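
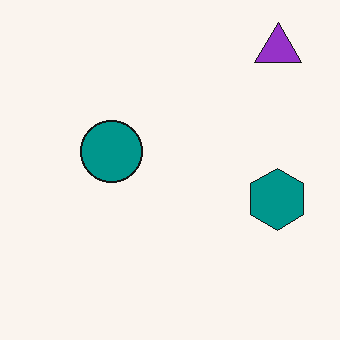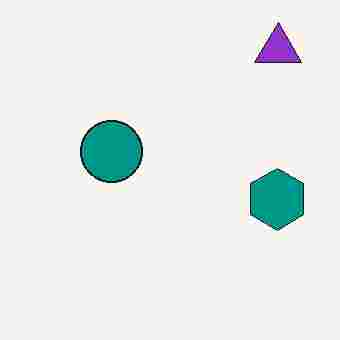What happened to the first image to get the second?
It was heavily JPEG-compressed with obvious blocking artifacts.

Blocky 8×8 compression artifacts appear around shape edges and the flat background shows ringing — characteristic JPEG degradation.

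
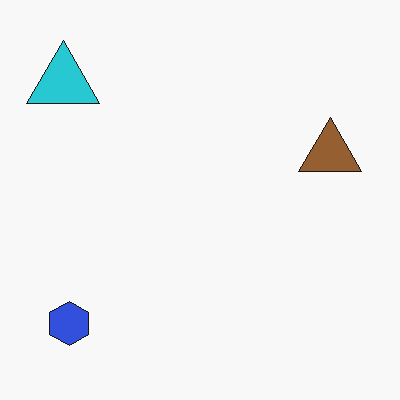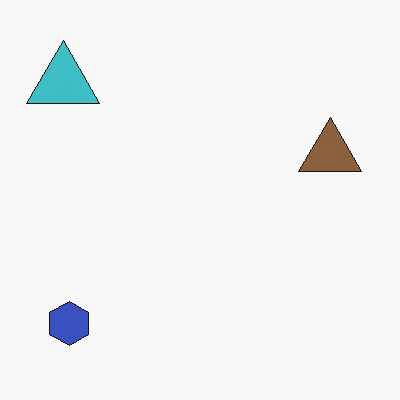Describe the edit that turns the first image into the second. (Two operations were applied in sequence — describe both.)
This is the original image given moderate JPEG compression, then slightly desaturated.

Blocky 8×8 compression artifacts appear around shape edges and the flat background shows ringing — characteristic JPEG degradation. All colors are more muted and greyish — a global saturation change.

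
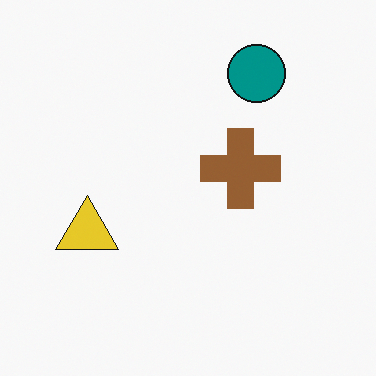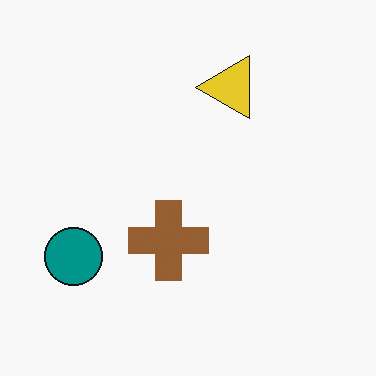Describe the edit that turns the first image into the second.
This is the original image transposed (reflected across the top-left ↔ bottom-right diagonal).

Shapes have swapped their row and column positions — what was in the top-right is now in the bottom-left — a diagonal reflection.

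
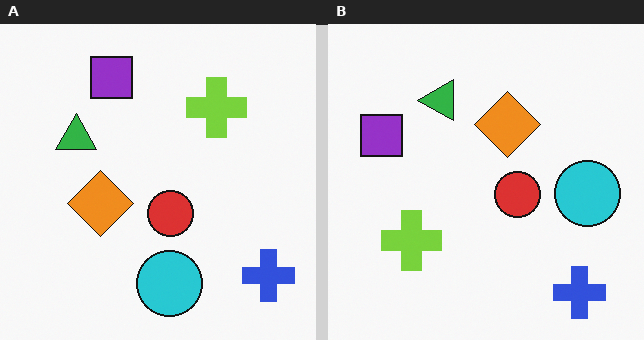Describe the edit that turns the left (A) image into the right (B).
The right (B) image is the left (A) transposed (reflected across the top-left ↔ bottom-right diagonal).

Shapes have swapped their row and column positions — what was in the top-right is now in the bottom-left — a diagonal reflection.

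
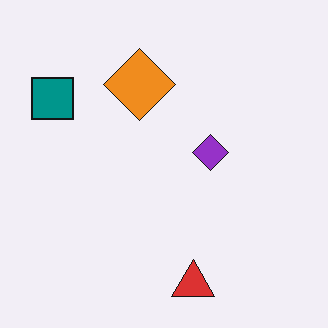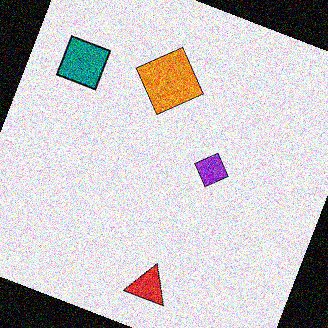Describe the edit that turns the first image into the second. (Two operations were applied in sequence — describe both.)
This is the original image rotated clockwise by a moderate amount, then degraded with strong gaussian noise.

Every shape is tilted by the same angle and the image corners show triangular fill wedges — a whole-image rotation by a non-right angle. Random speckle covers the whole image, including the flat background.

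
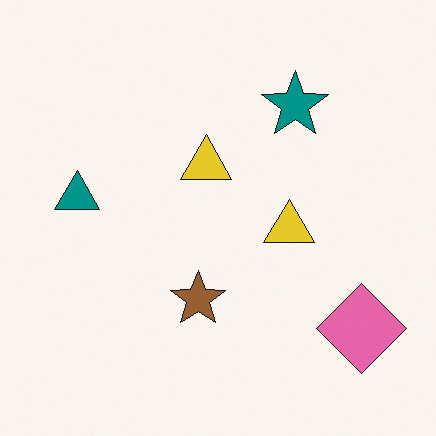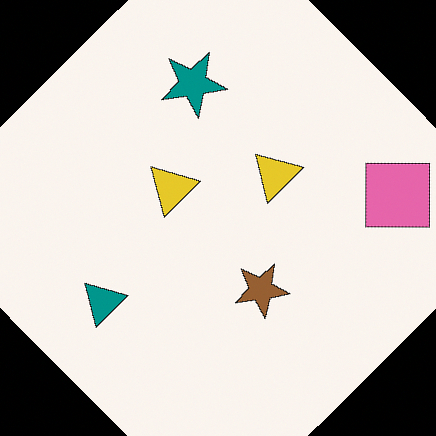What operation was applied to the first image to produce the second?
The image was rotated counter-clockwise by a large amount — several tens of degrees.

Every shape is tilted by the same angle and the image corners show triangular fill wedges — a whole-image rotation by a non-right angle.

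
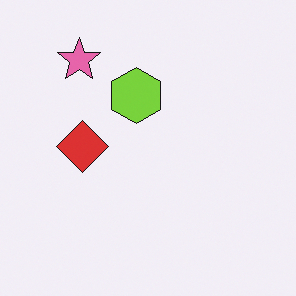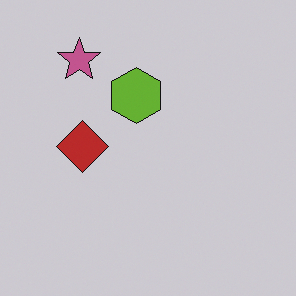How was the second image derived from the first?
The image was slightly darkened.

Every pixel — background and shapes alike — is uniformly darkened.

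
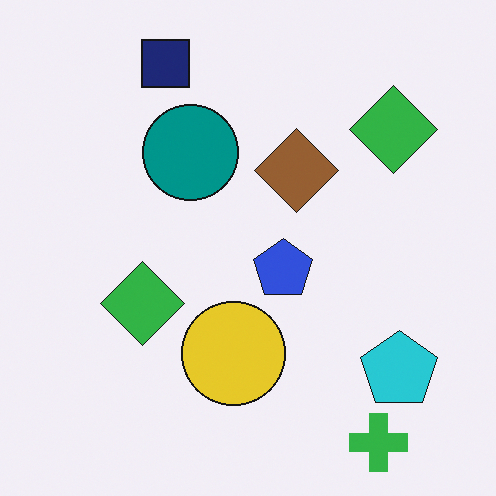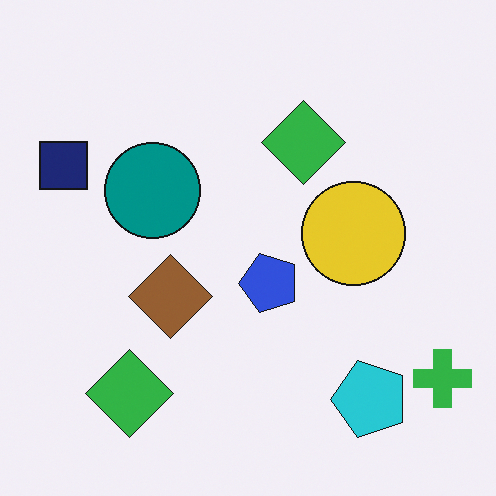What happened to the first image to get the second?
The second image is the first transposed (reflected across the top-left ↔ bottom-right diagonal).

Shapes have swapped their row and column positions — what was in the top-right is now in the bottom-left — a diagonal reflection.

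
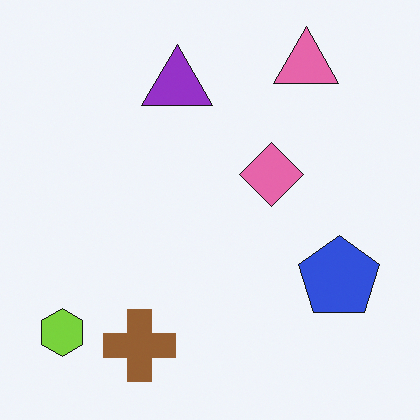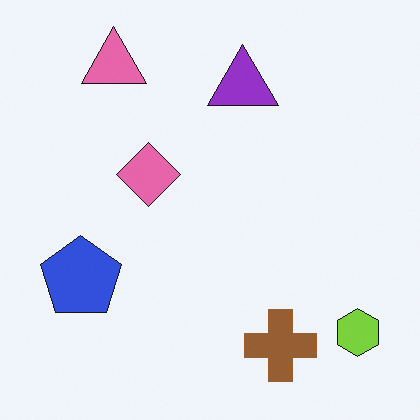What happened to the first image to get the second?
The second image is the first flipped horizontally (left ↔ right).

The lime hexagon is in the bottom-left of the first image and the bottom-right of the second — shapes on opposite sides of the vertical midline have swapped in a mirror flip.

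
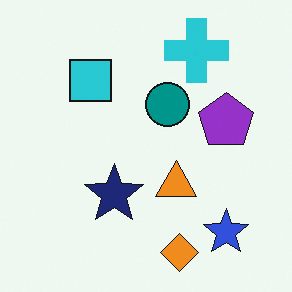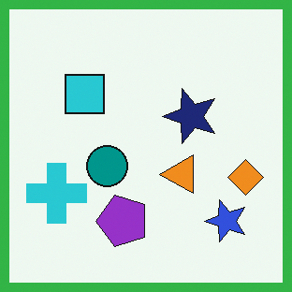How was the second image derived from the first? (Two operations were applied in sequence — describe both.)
The second image is the first transposed (reflected across the top-left ↔ bottom-right diagonal), then framed with a green border.

Shapes have swapped their row and column positions — what was in the top-right is now in the bottom-left — a diagonal reflection. A solid green frame runs around the edge of the second image, with the content slightly shrunk inside it.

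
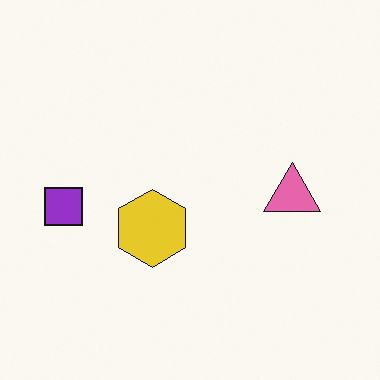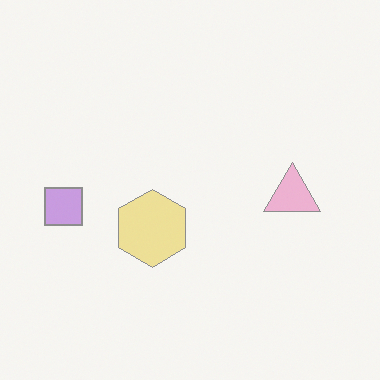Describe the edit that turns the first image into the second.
The second image is the first given much lower contrast.

Tones are pushed toward mid-grey across the whole image — a global contrast change.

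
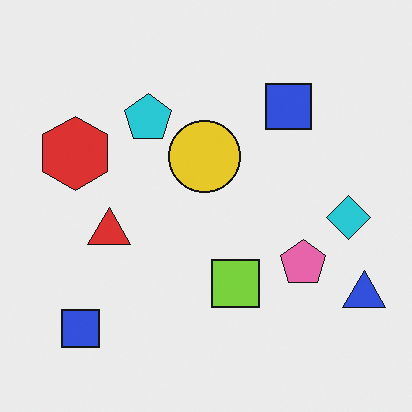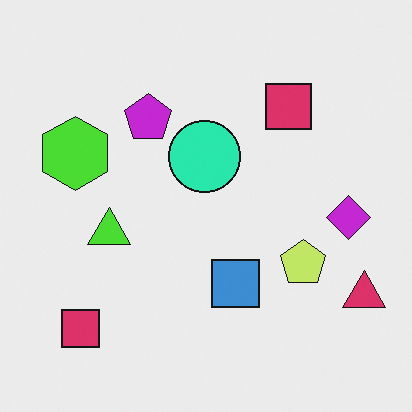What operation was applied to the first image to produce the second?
The image was hue-shifted through roughly a third of the color wheel.

Every shape's color has rotated by the same amount around the hue wheel — a uniform hue shift.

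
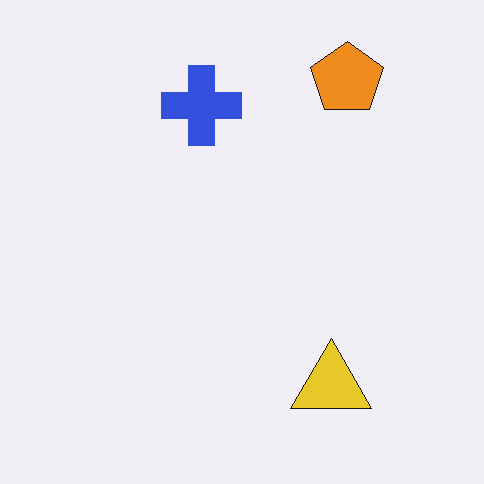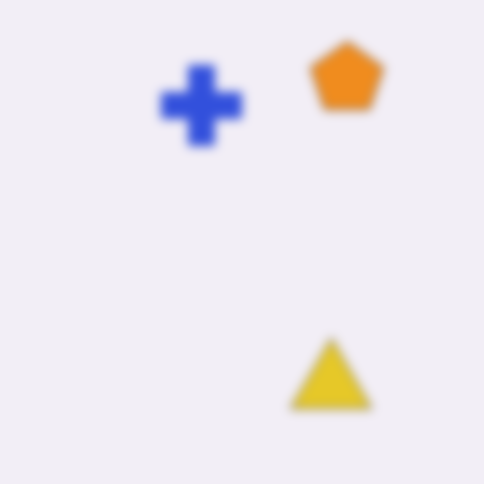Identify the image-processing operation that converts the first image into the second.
The image was heavily blurred.

Shape edges and outlines are uniformly softened across the whole image.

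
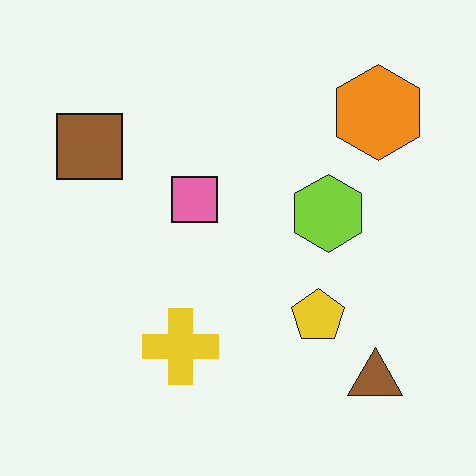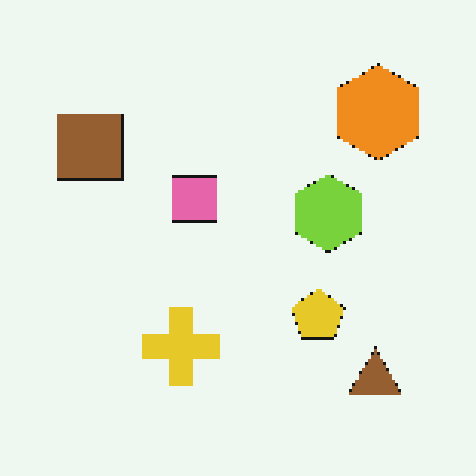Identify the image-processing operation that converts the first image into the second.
The image was lightly pixelated (a mild mosaic effect).

Shapes are reduced to large square blocks; fine edges and outlines are lost — a downscale-then-upscale (mosaic) effect.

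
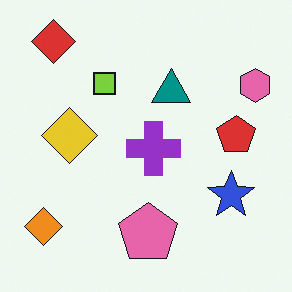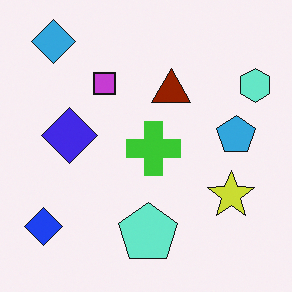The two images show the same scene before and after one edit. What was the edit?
It was hue-shifted by a large amount.

Every shape's color has rotated by the same amount around the hue wheel — a uniform hue shift.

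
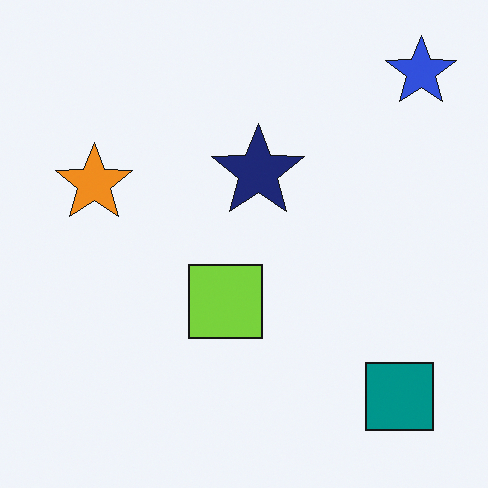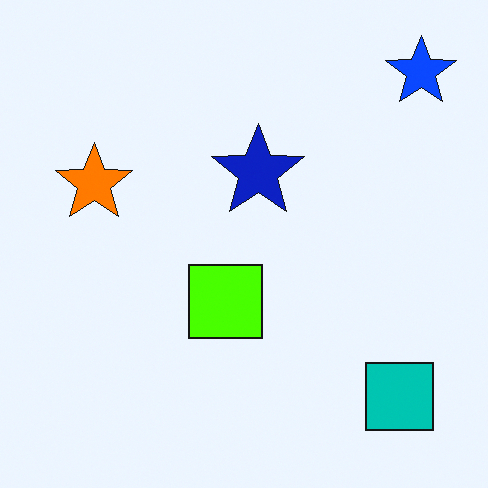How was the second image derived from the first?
Heavily oversaturated.

All colors are more vivid — a global saturation change.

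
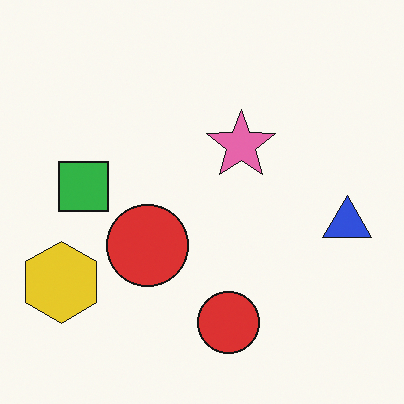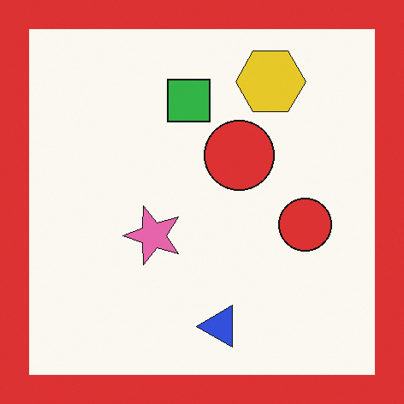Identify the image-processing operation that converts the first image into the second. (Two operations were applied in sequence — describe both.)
It was transposed (reflected across the top-left ↔ bottom-right diagonal), then framed with a red border.

Shapes have swapped their row and column positions — what was in the top-right is now in the bottom-left — a diagonal reflection. A solid red frame runs around the edge of the second image, with the content slightly shrunk inside it.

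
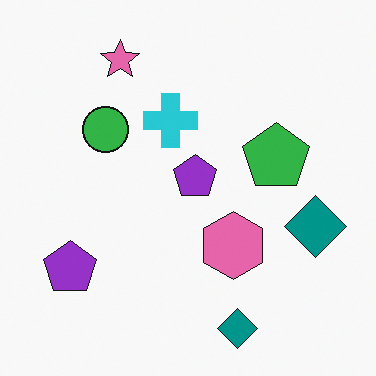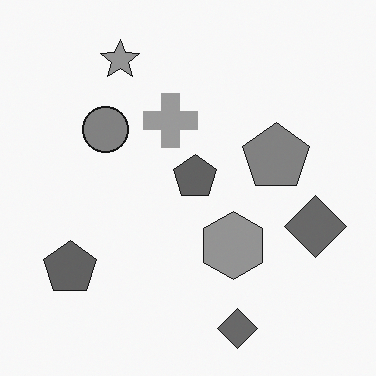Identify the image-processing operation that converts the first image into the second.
It was converted to grayscale.

All color is removed — every shape is now a shade of grey.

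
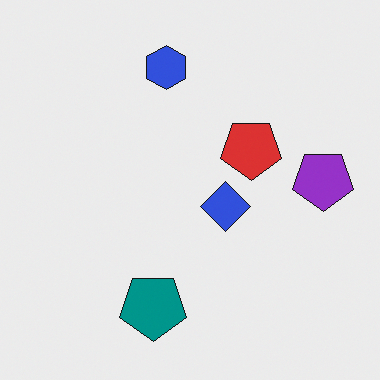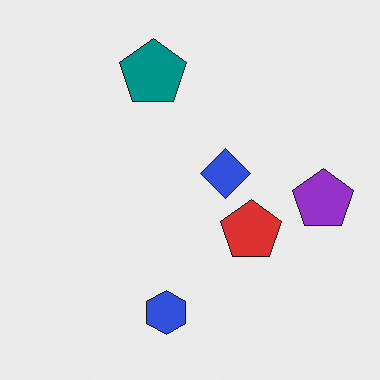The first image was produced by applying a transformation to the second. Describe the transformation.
Flipped vertically (top ↔ bottom).

The blue hexagon is in the bottom of the second image and the top of the first — shapes on opposite sides of the horizontal midline have swapped in a mirror flip.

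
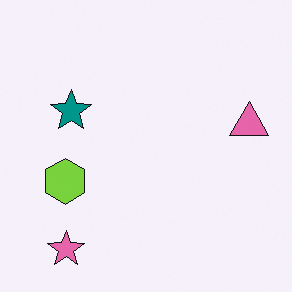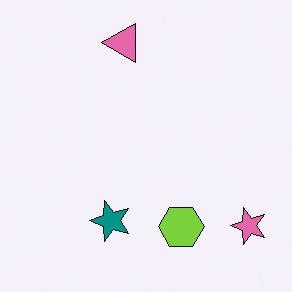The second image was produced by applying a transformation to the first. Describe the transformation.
The image was rotated 90° counter-clockwise.

The pink star sits in the bottom-left of the first image and the bottom-right of the second — consistent with a whole-image 90° counter-clockwise rotation.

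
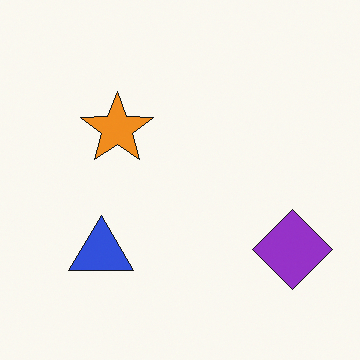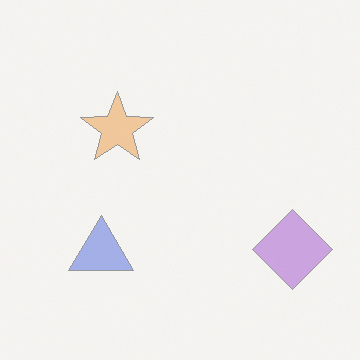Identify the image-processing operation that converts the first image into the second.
This is the original image given much lower contrast.

Tones are pushed toward mid-grey across the whole image — a global contrast change.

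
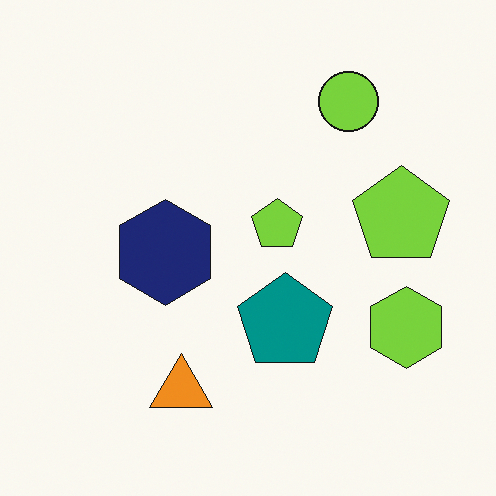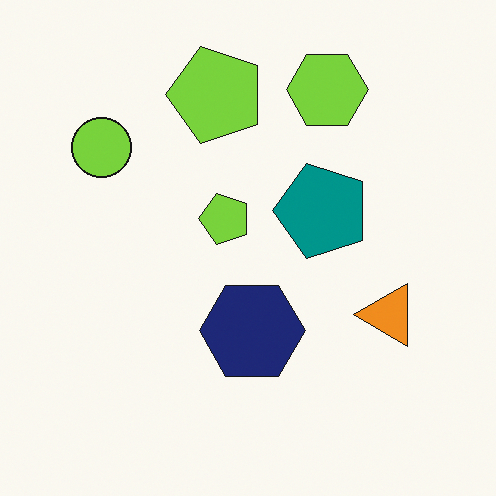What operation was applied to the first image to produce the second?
This is the original image rotated 90° counter-clockwise.

The lime circle sits in the top-right of the first image and the top-left of the second — consistent with a whole-image 90° counter-clockwise rotation.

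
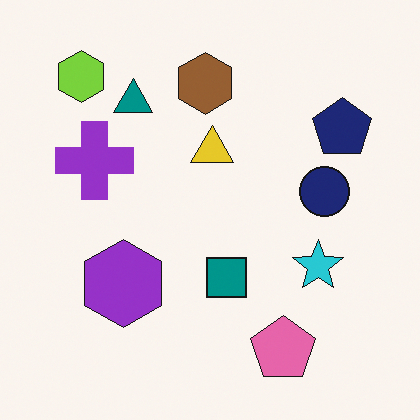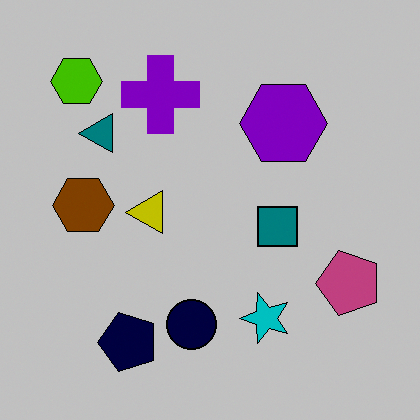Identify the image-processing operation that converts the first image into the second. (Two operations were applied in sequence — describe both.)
It was transposed (reflected across the top-left ↔ bottom-right diagonal), then aggressively posterized.

Shapes have swapped their row and column positions — what was in the top-right is now in the bottom-left — a diagonal reflection. Each flat color has snapped to a coarser quantized level — most visibly, the near-white background has dropped to a flat grey.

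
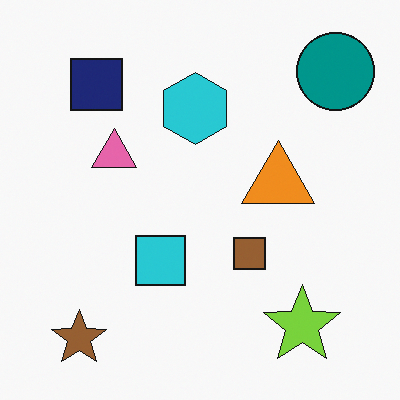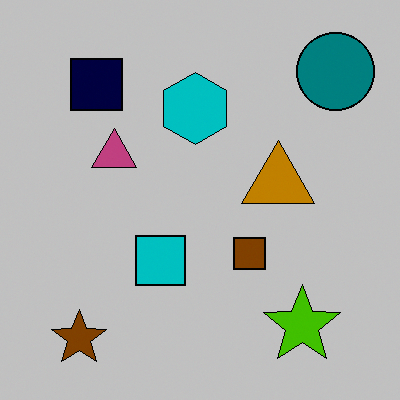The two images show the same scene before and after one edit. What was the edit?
Aggressively posterized.

Each flat color has snapped to a coarser quantized level — most visibly, the near-white background has dropped to a flat grey.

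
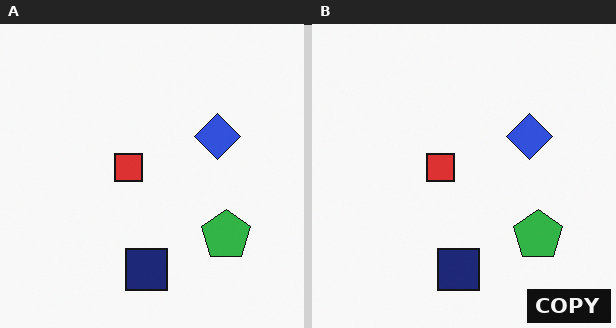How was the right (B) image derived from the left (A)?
Watermarked with the text "COPY" in the lower-right corner.

A dark label reading "COPY" appears in the lower-right corner.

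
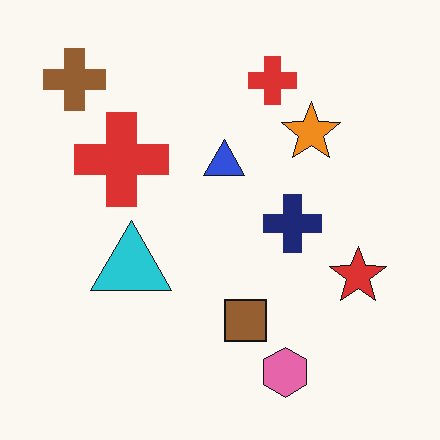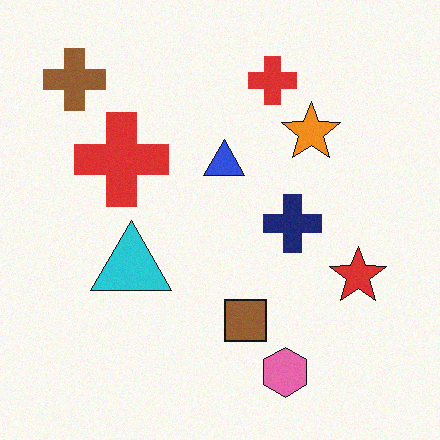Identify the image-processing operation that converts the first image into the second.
The second image is the first degraded with subtle gaussian noise.

Random speckle covers the whole image, including the flat background.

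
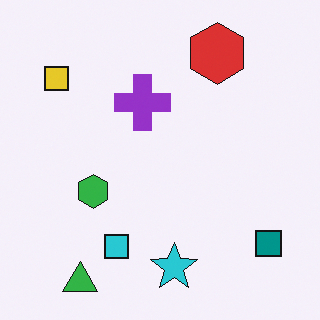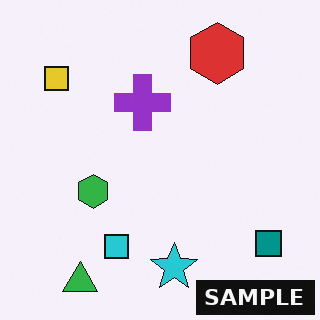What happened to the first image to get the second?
The transformation is: watermarked with the text "SAMPLE" in the lower-right corner.

A dark label reading "SAMPLE" appears in the lower-right corner.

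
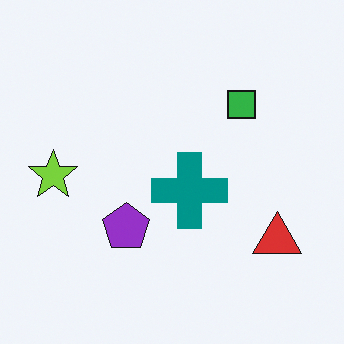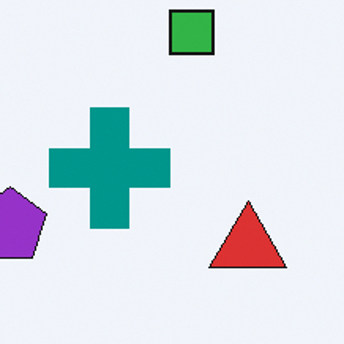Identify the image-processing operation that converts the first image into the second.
The second image is the first cropped slightly and scaled back up.

The visible shapes are larger and the field of view is narrower; shapes near the original edges may be partly or wholly outside the frame — a crop-and-rescale.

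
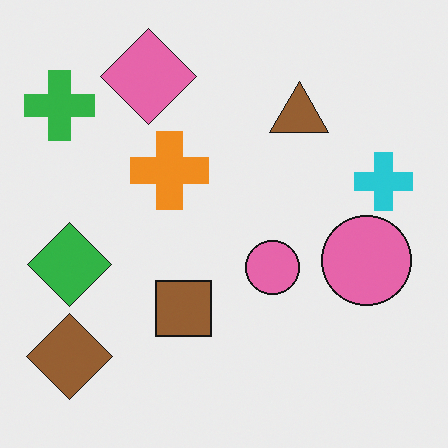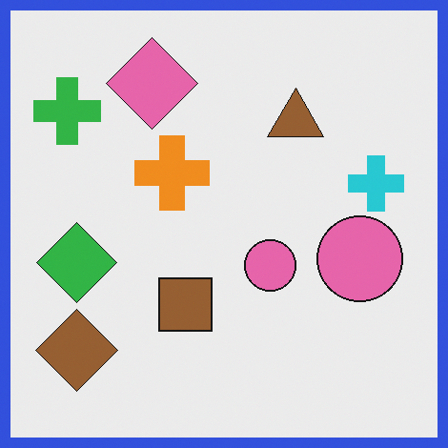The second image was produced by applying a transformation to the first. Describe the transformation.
The image was framed with a blue border.

A solid blue frame runs around the edge of the second image, with the content slightly shrunk inside it.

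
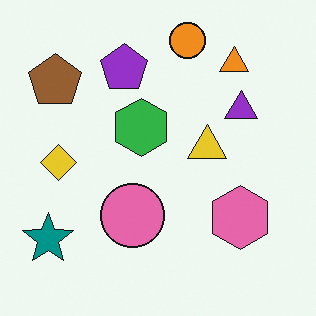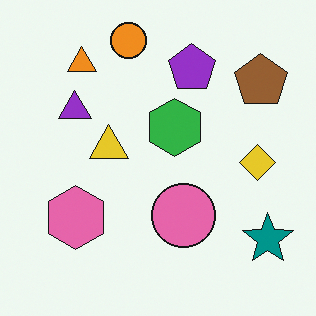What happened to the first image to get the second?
This is the original image flipped horizontally (left ↔ right).

The teal star is in the bottom-left of the first image and the bottom-right of the second — shapes on opposite sides of the vertical midline have swapped in a mirror flip.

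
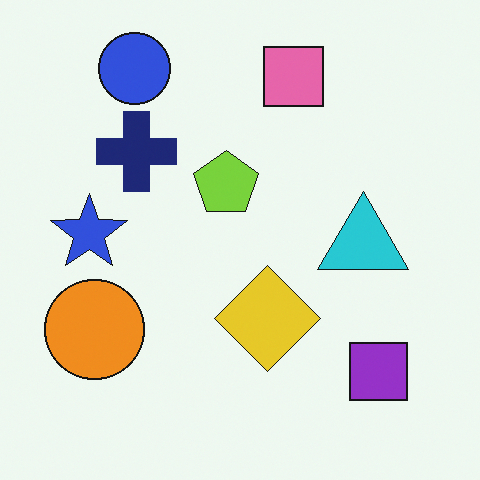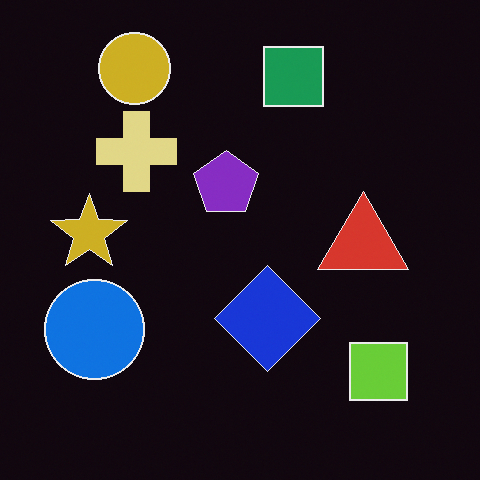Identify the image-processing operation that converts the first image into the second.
The transformation is: color-inverted (negative).

The light background has become dark and every shape's color is its complement — a photographic negative.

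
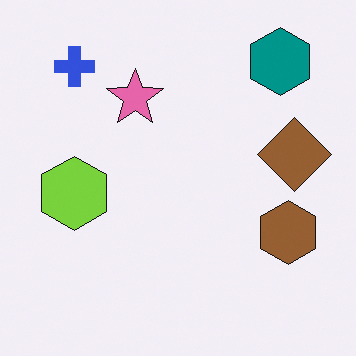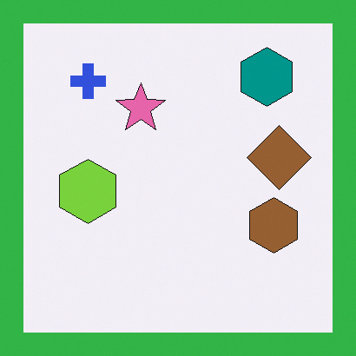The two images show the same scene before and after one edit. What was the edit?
The transformation is: framed with a green border.

A solid green frame runs around the edge of the second image, with the content slightly shrunk inside it.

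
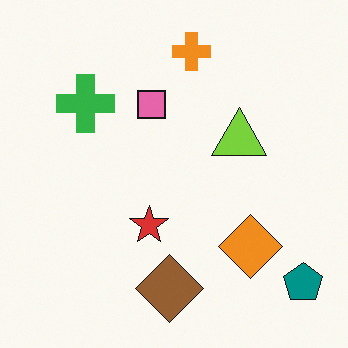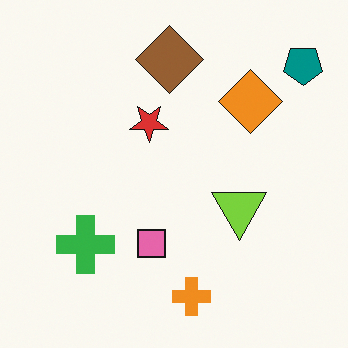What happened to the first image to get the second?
The transformation is: flipped vertically (top ↔ bottom).

The orange cross is in the top of the first image and the bottom of the second — shapes on opposite sides of the horizontal midline have swapped in a mirror flip.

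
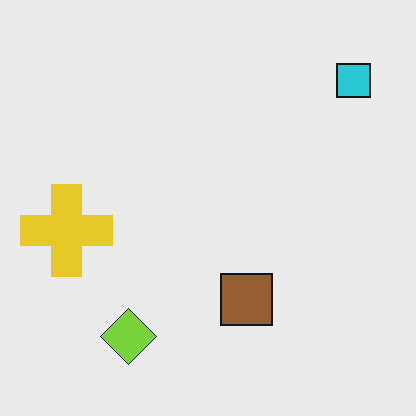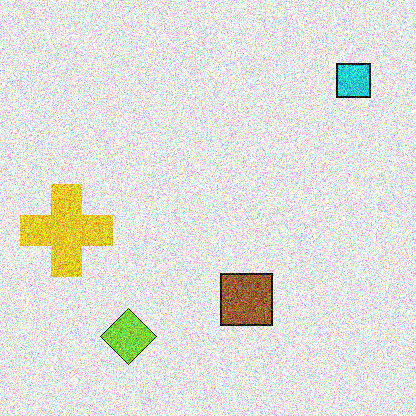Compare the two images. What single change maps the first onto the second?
The second image is the first degraded with heavy additive noise.

Random speckle covers the whole image, including the flat background.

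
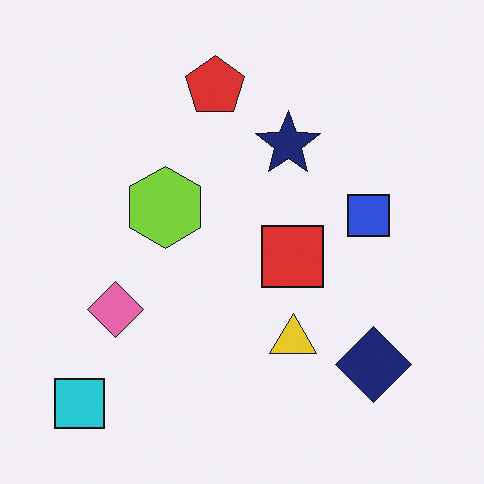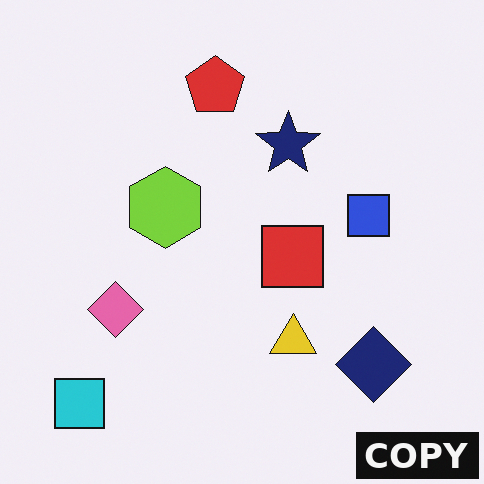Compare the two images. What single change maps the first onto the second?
Watermarked with the text "COPY" in the lower-right corner.

A dark label reading "COPY" appears in the lower-right corner.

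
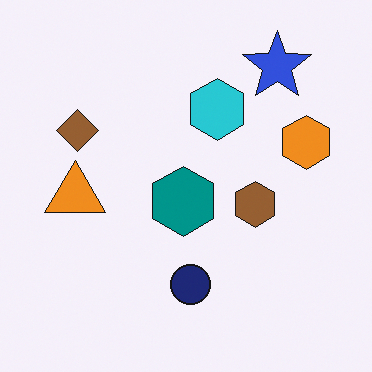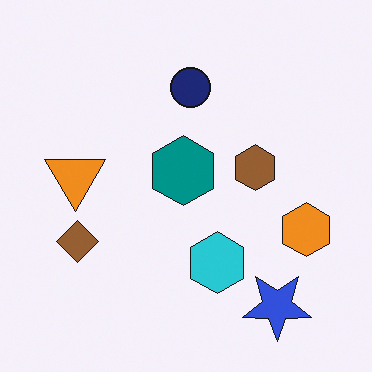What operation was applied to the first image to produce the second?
This is the original image flipped vertically (top ↔ bottom).

The blue star is in the top-right of the first image and the bottom-right of the second — shapes on opposite sides of the horizontal midline have swapped in a mirror flip.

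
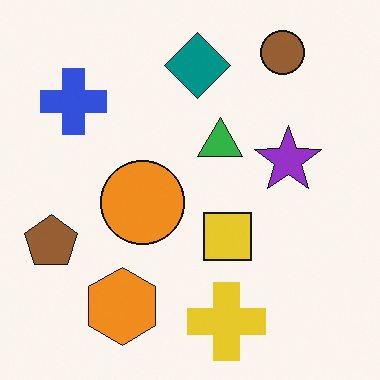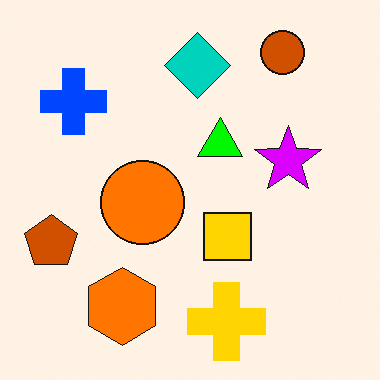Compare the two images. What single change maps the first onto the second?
The transformation is: heavily oversaturated.

All colors are more vivid — a global saturation change.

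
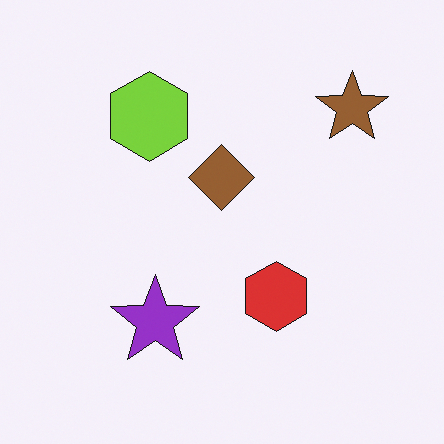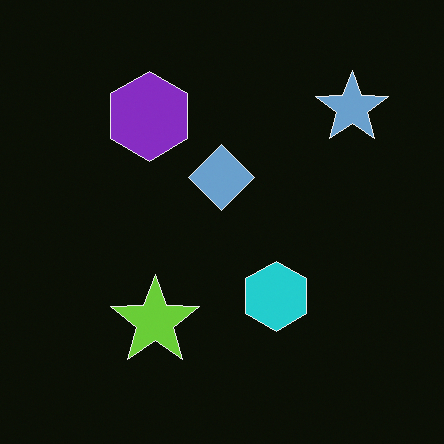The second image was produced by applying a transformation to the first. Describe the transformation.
The second image is the first color-inverted (negative).

The light background has become dark and every shape's color is its complement — a photographic negative.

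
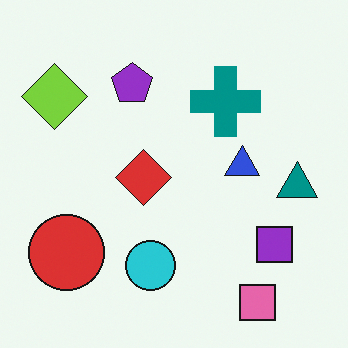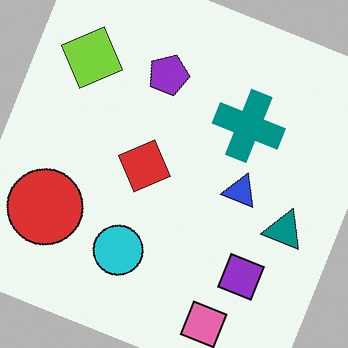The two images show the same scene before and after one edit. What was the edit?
The transformation is: rotated clockwise by a moderate amount.

Every shape is tilted by the same angle and the image corners show triangular fill wedges — a whole-image rotation by a non-right angle.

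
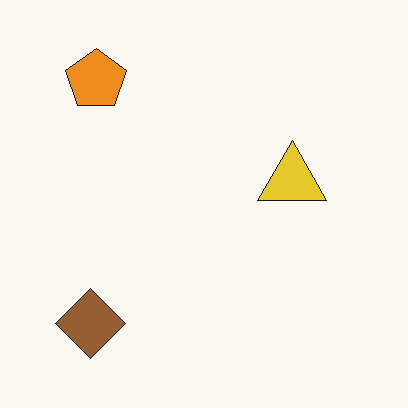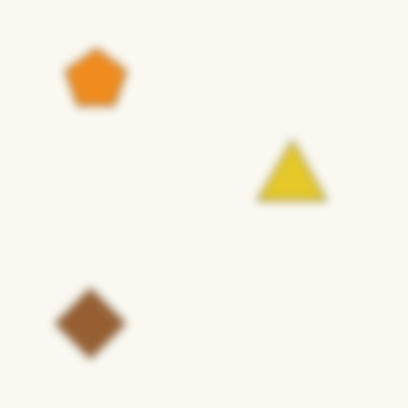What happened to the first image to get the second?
Moderately blurred.

Shape edges and outlines are uniformly softened across the whole image.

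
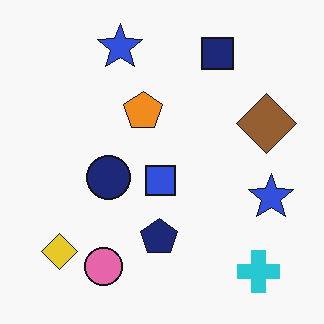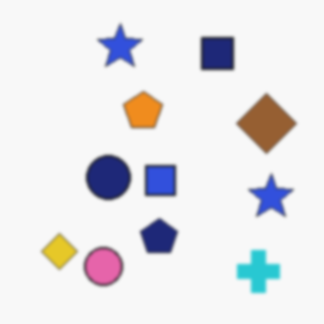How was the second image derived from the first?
The transformation is: slightly softened.

Shape edges and outlines are uniformly softened across the whole image.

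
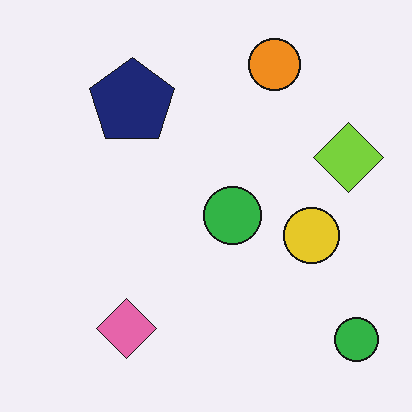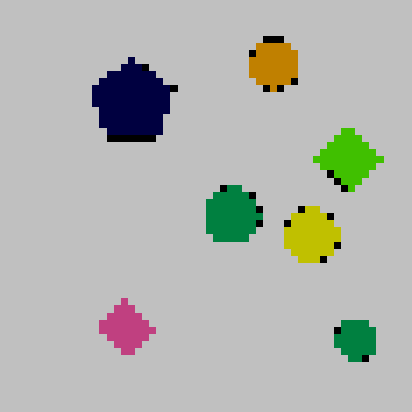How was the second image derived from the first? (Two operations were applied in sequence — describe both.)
The second image is the first moderately pixelated, then heavily posterized to just a handful of flat colors.

Shapes are reduced to large square blocks; fine edges and outlines are lost — a downscale-then-upscale (mosaic) effect. Each flat color has snapped to a coarser quantized level — most visibly, the near-white background has dropped to a flat grey.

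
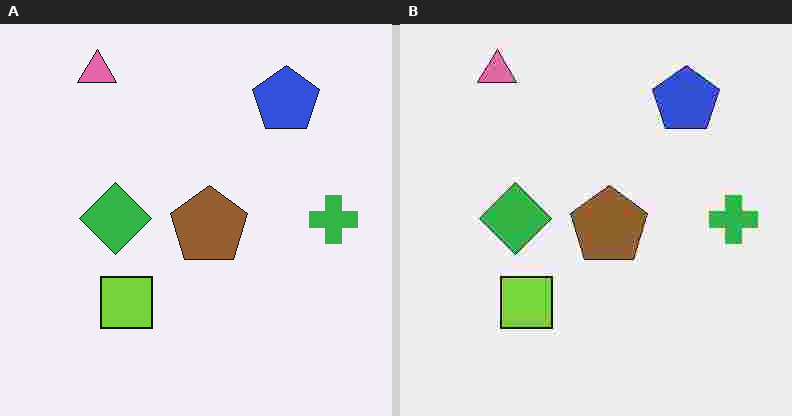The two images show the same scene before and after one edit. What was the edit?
The right (B) image is the left (A) heavily JPEG-compressed with obvious blocking artifacts.

Blocky 8×8 compression artifacts appear around shape edges and the flat background shows ringing — characteristic JPEG degradation.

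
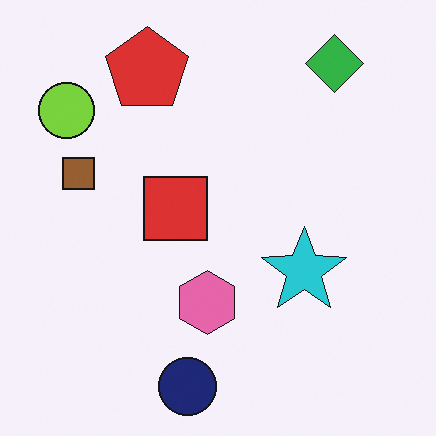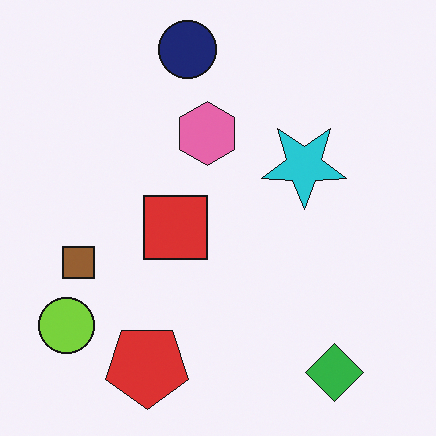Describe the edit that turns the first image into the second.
It was flipped vertically (top ↔ bottom).

The navy circle is in the bottom of the first image and the top of the second — shapes on opposite sides of the horizontal midline have swapped in a mirror flip.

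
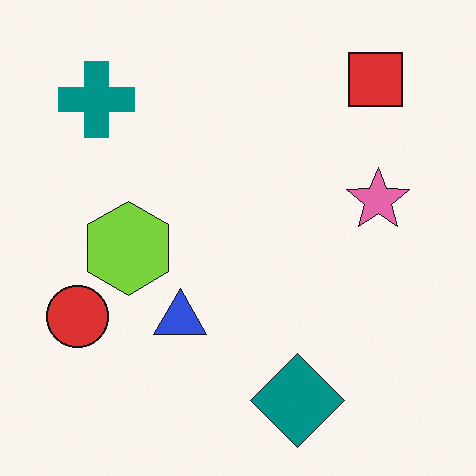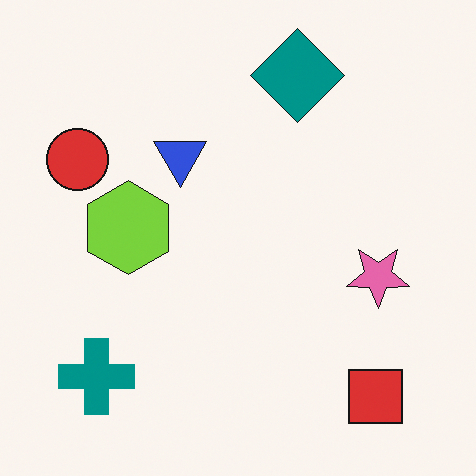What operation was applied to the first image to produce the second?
Flipped vertically (top ↔ bottom).

The teal diamond is in the bottom of the first image and the top of the second — shapes on opposite sides of the horizontal midline have swapped in a mirror flip.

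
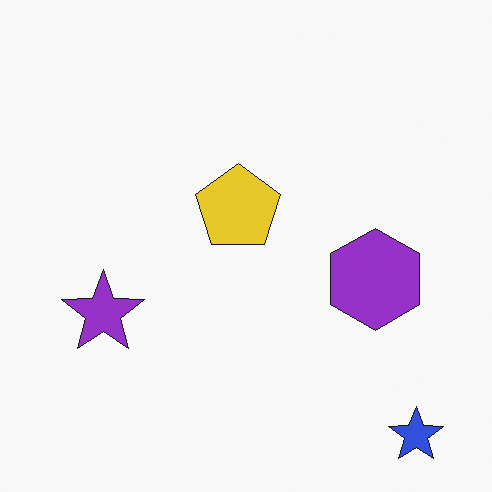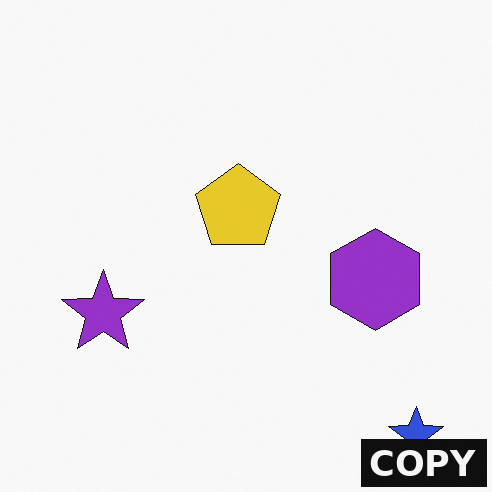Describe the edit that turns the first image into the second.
This is the original image watermarked with the text "COPY" in the lower-right corner.

A dark label reading "COPY" appears in the lower-right corner.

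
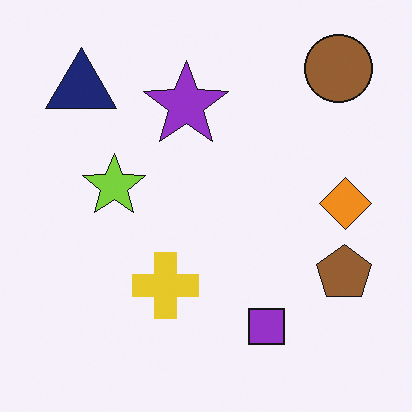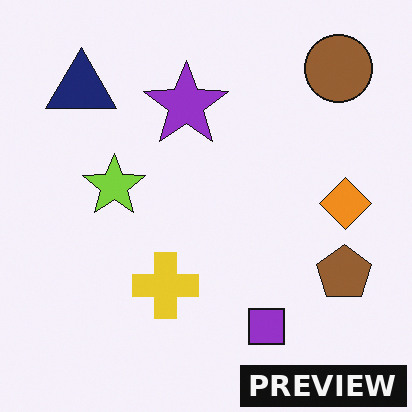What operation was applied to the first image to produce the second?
This is the original image watermarked with the text "PREVIEW" in the lower-right corner.

A dark label reading "PREVIEW" appears in the lower-right corner.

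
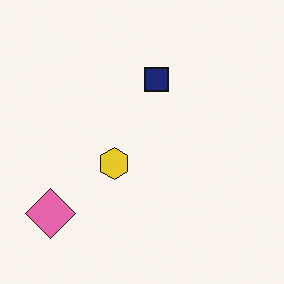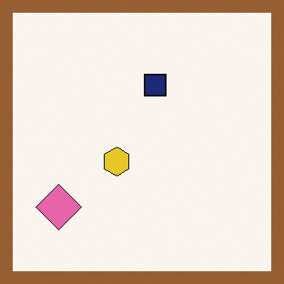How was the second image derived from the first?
Framed with a brown border.

A solid brown frame runs around the edge of the second image, with the content slightly shrunk inside it.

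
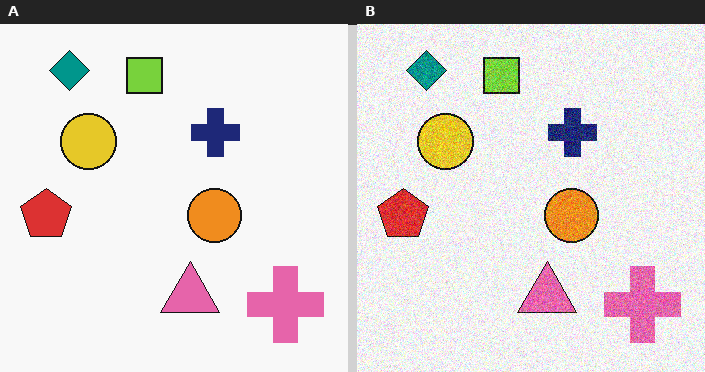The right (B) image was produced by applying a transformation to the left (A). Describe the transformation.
Degraded with visible gaussian noise.

Random speckle covers the whole image, including the flat background.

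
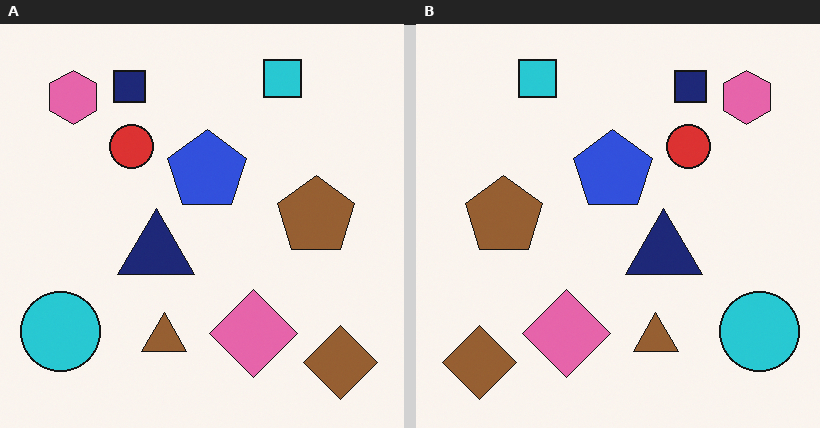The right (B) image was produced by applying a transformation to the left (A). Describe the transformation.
The image was flipped horizontally (left ↔ right).

The cyan circle is in the bottom-left of the left (A) image and the bottom-right of the right (B) — shapes on opposite sides of the vertical midline have swapped in a mirror flip.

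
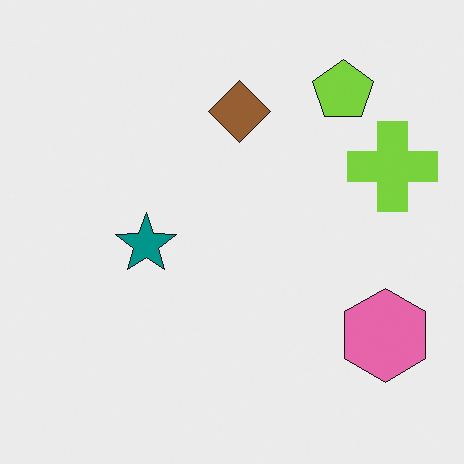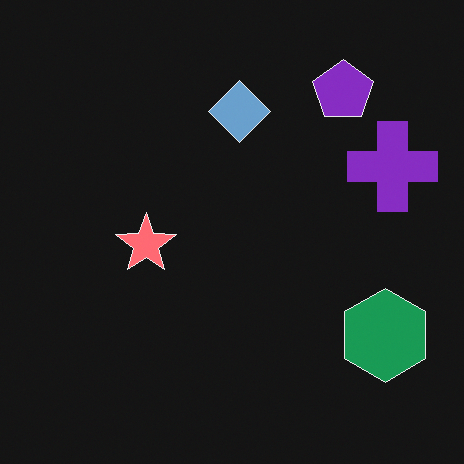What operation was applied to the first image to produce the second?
This is the original image color-inverted (negative).

The light background has become dark and every shape's color is its complement — a photographic negative.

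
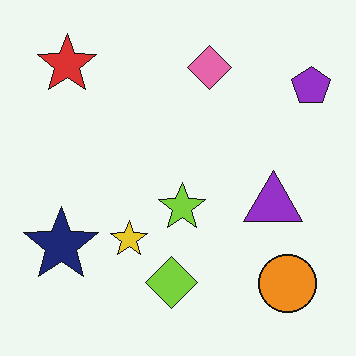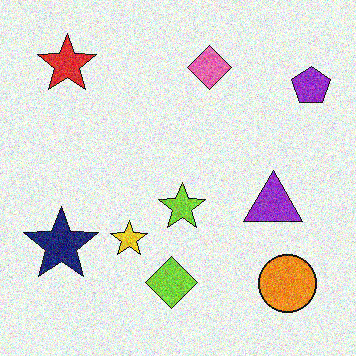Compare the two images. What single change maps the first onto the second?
Degraded with visible gaussian noise.

Random speckle covers the whole image, including the flat background.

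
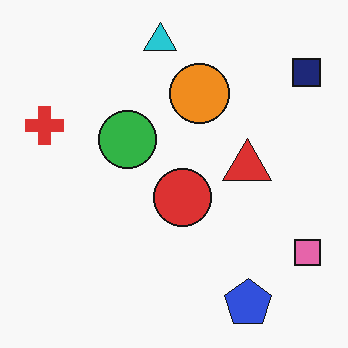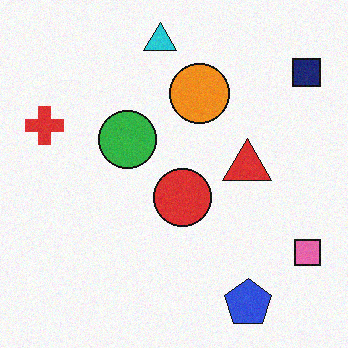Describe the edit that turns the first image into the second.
The image was degraded with a light layer of grain.

Random speckle covers the whole image, including the flat background.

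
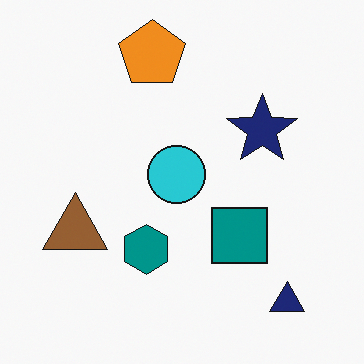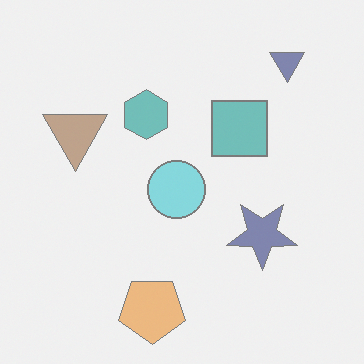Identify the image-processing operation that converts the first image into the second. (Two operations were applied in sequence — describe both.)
This is the original image washed out (contrast reduced), then flipped vertically (top ↔ bottom).

Tones are pushed toward mid-grey across the whole image — a global contrast change. The orange pentagon is in the top of the first image and the bottom of the second — shapes on opposite sides of the horizontal midline have swapped in a mirror flip.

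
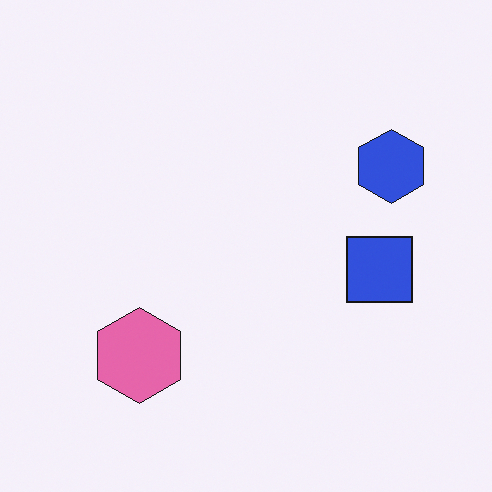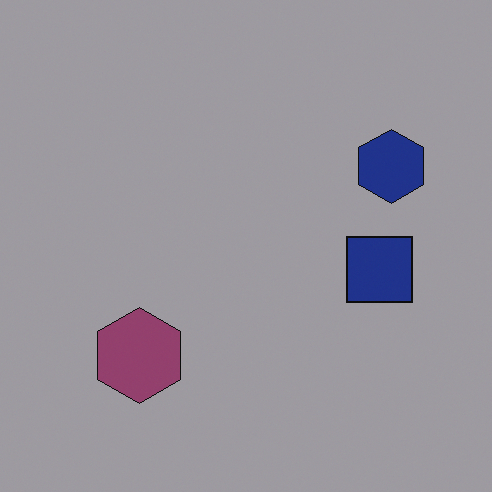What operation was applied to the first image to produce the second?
It was darkened a lot.

Every pixel — background and shapes alike — is uniformly darkened.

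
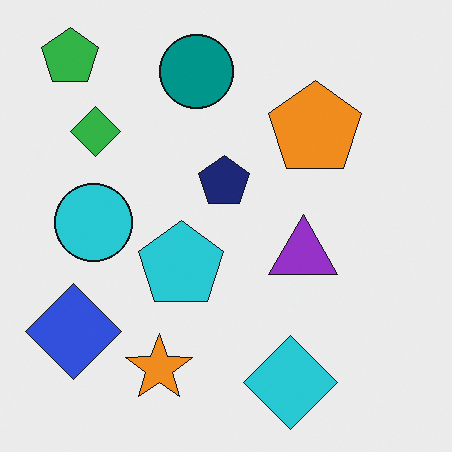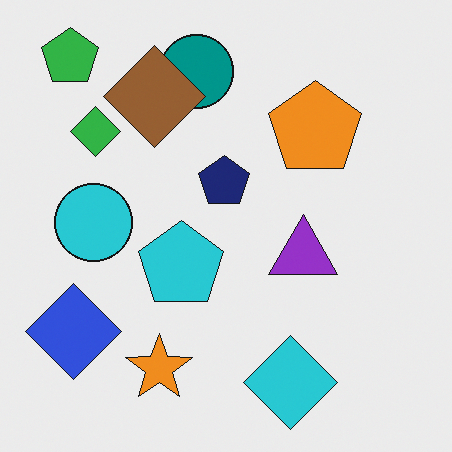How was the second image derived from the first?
The second image is the first overlaid with an additional brown diamond.

A brown diamond appears in the second image that is absent from the first.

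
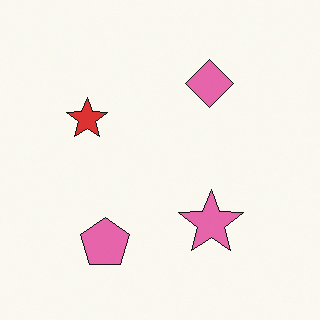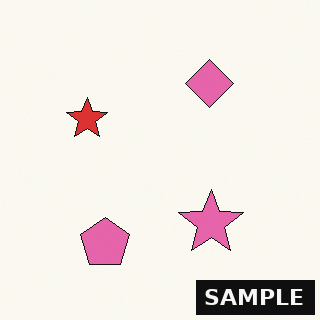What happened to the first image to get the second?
The transformation is: watermarked with the text "SAMPLE" in the lower-right corner.

A dark label reading "SAMPLE" appears in the lower-right corner.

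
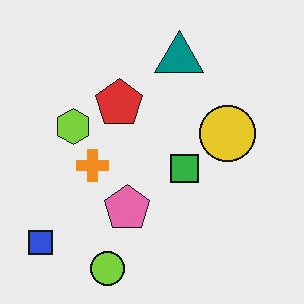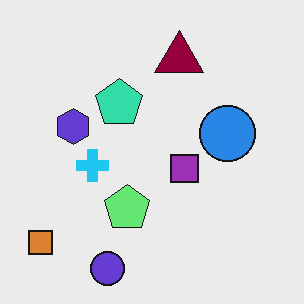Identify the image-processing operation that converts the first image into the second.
Hue-shifted through roughly half the color wheel.

Every shape's color has rotated by the same amount around the hue wheel — a uniform hue shift.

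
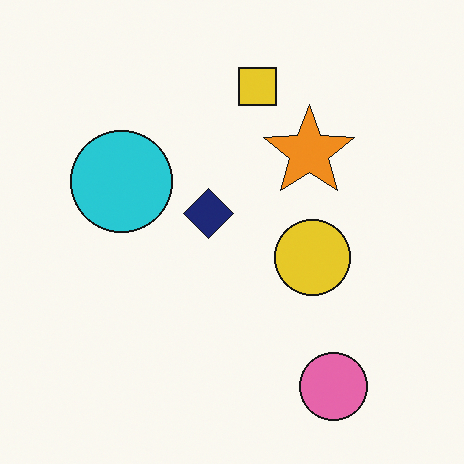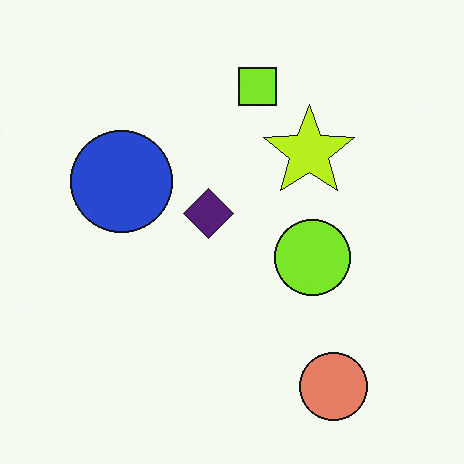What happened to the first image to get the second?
The image was hue-shifted by a small amount.

Every shape's color has rotated by the same amount around the hue wheel — a uniform hue shift.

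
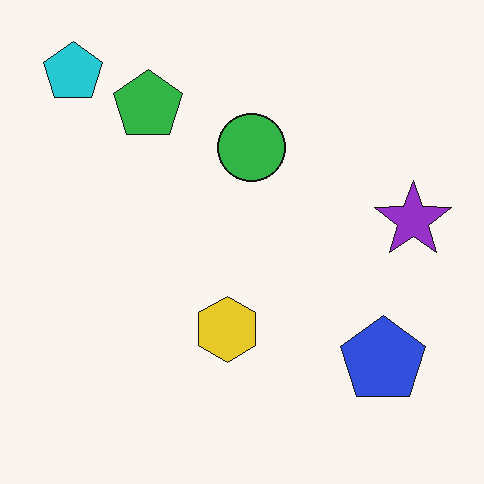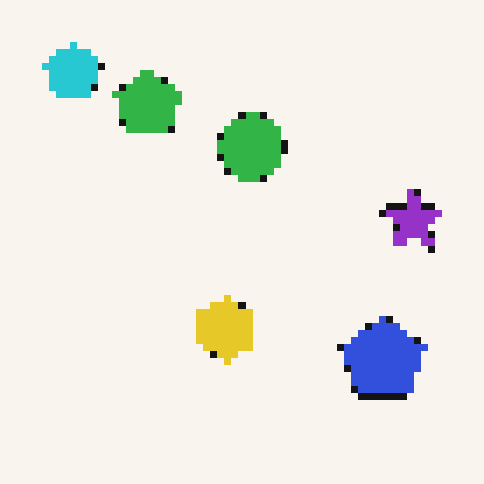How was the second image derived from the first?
It was moderately pixelated.

Shapes are reduced to large square blocks; fine edges and outlines are lost — a downscale-then-upscale (mosaic) effect.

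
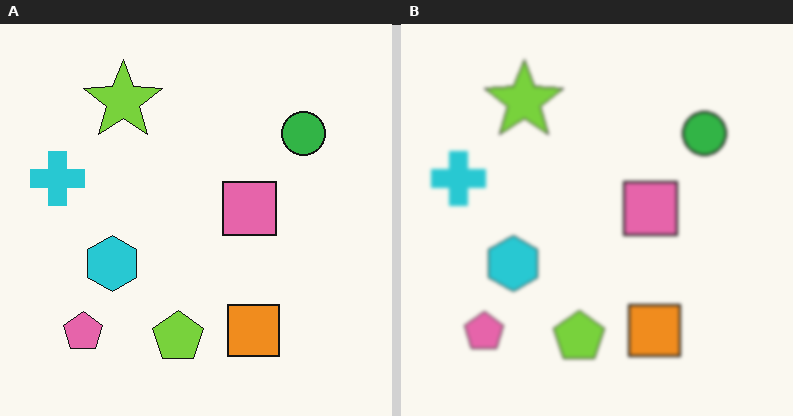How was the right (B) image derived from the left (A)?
The right (B) image is the left (A) given a subtle gaussian blur.

Shape edges and outlines are uniformly softened across the whole image.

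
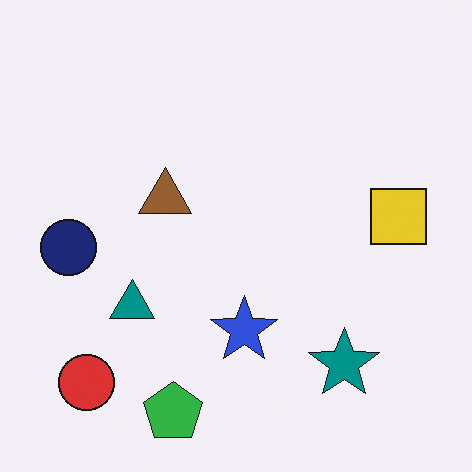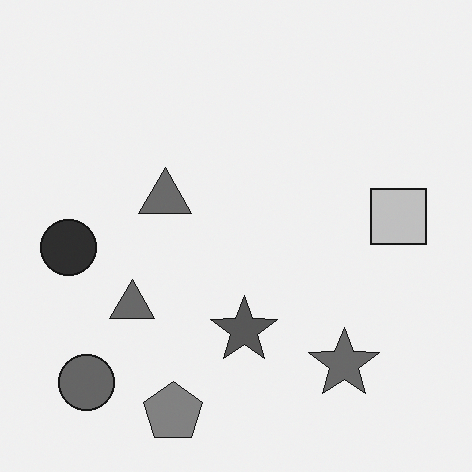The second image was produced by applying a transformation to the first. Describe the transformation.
This is the original image converted to grayscale.

All color is removed — every shape is now a shade of grey.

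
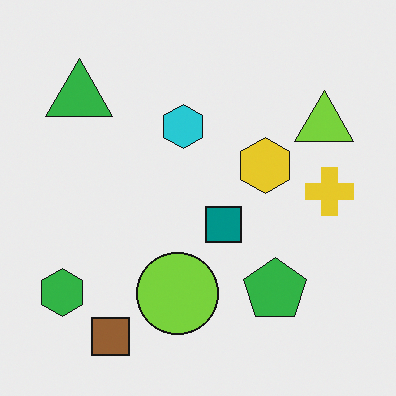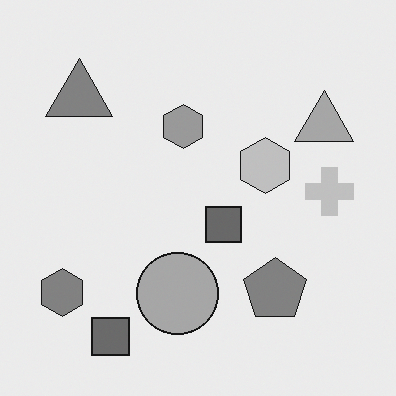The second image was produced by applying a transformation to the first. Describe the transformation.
It was converted to grayscale.

All color is removed — every shape is now a shade of grey.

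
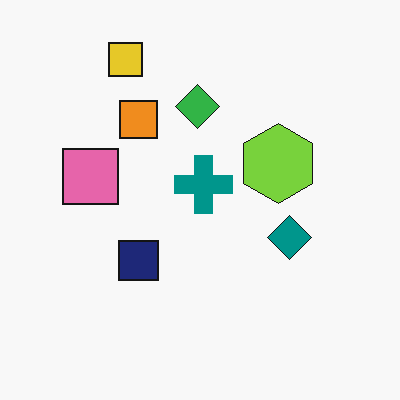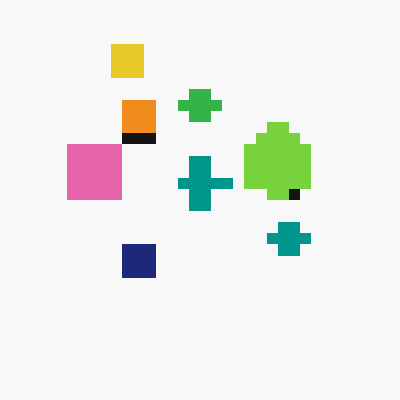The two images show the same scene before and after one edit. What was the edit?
It was coarsely pixelated.

Shapes are reduced to large square blocks; fine edges and outlines are lost — a downscale-then-upscale (mosaic) effect.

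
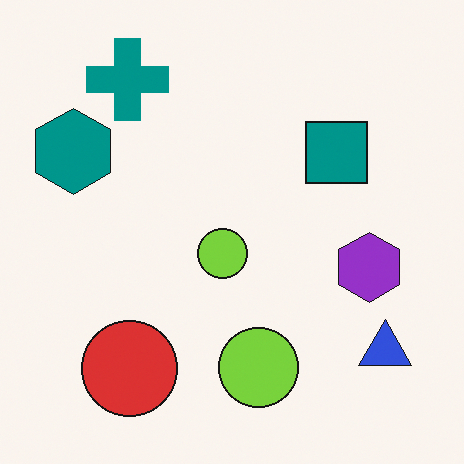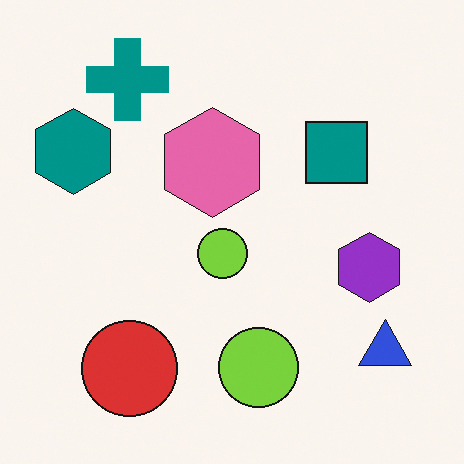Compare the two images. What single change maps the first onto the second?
It was overlaid with an additional pink hexagon.

A pink hexagon appears in the second image that is absent from the first.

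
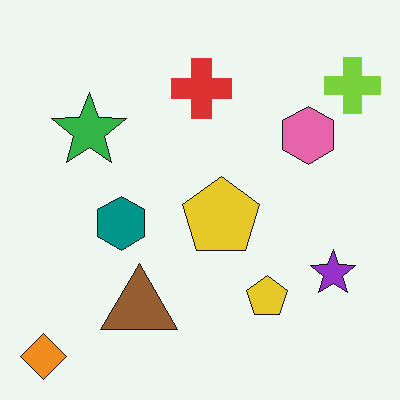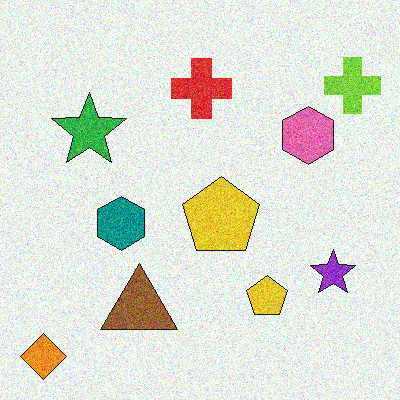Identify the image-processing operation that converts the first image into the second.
The image was degraded with visible gaussian noise.

Random speckle covers the whole image, including the flat background.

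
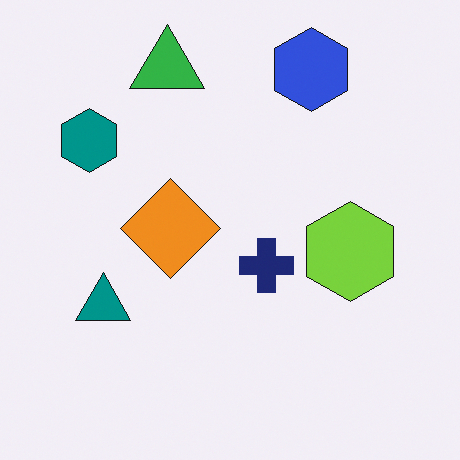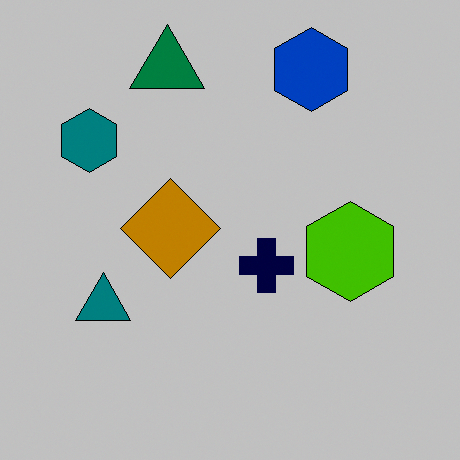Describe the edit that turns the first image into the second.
It was heavily posterized to just a handful of flat colors.

Each flat color has snapped to a coarser quantized level — most visibly, the near-white background has dropped to a flat grey.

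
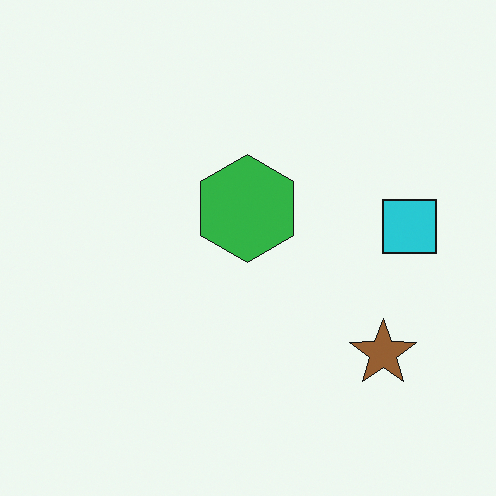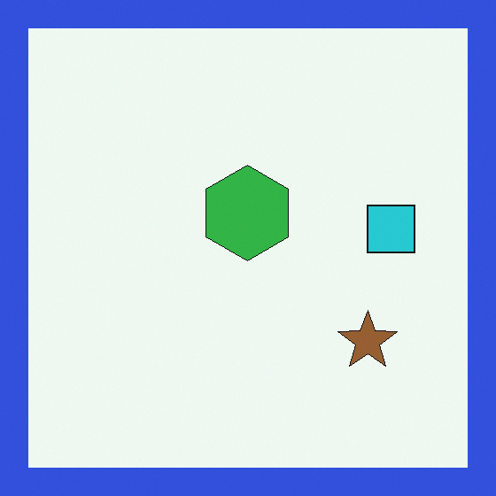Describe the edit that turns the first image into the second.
Framed with a blue border.

A solid blue frame runs around the edge of the second image, with the content slightly shrunk inside it.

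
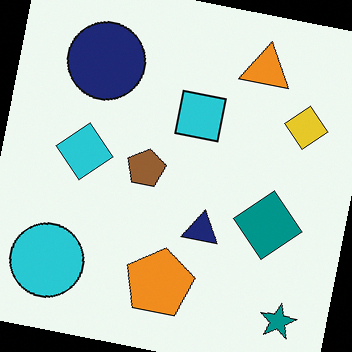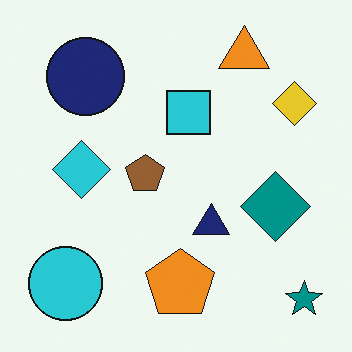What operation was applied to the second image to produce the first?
The transformation is: rotated clockwise by a few degrees.

Every shape is tilted by the same angle and the image corners show triangular fill wedges — a whole-image rotation by a non-right angle.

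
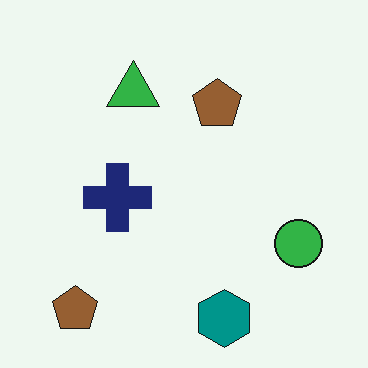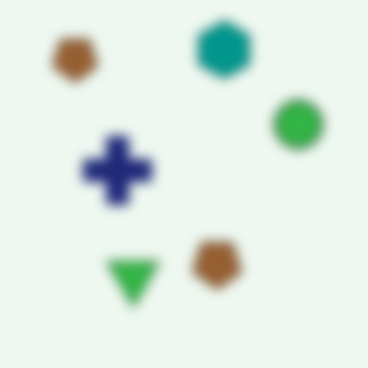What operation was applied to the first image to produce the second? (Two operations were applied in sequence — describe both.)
It was flipped vertically (top ↔ bottom), then heavily blurred.

The teal hexagon is in the bottom of the first image and the top of the second — shapes on opposite sides of the horizontal midline have swapped in a mirror flip. Shape edges and outlines are uniformly softened across the whole image.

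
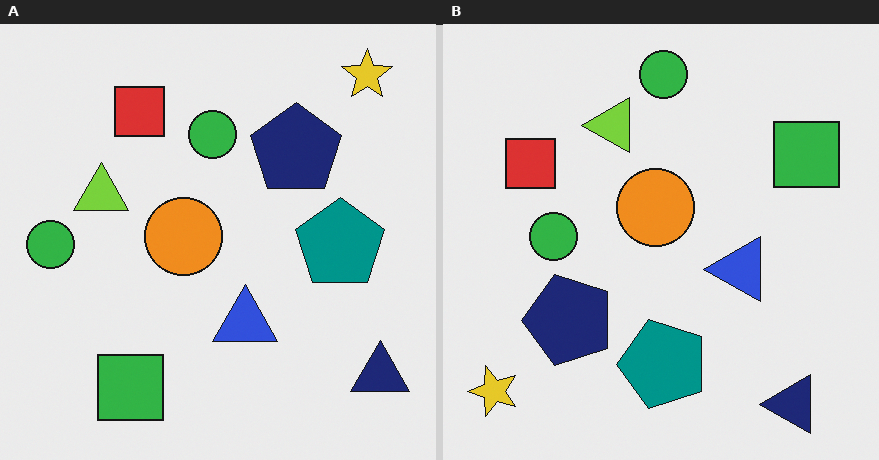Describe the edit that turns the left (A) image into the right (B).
It was transposed (reflected across the top-left ↔ bottom-right diagonal).

Shapes have swapped their row and column positions — what was in the top-right is now in the bottom-left — a diagonal reflection.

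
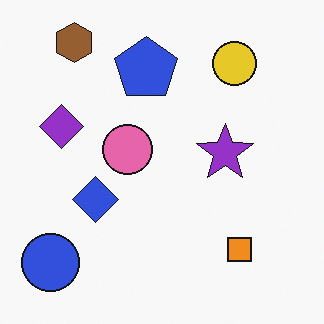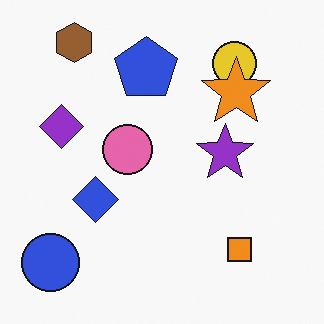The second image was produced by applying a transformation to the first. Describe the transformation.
The transformation is: overlaid with an additional orange star.

An orange star appears in the second image that is absent from the first.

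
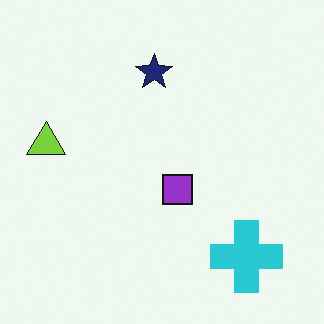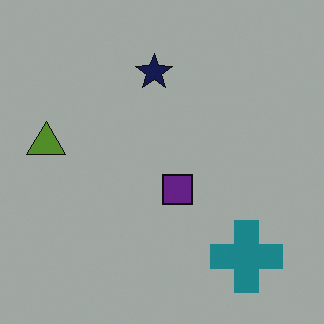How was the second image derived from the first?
This is the original image substantially darkened.

Every pixel — background and shapes alike — is uniformly darkened.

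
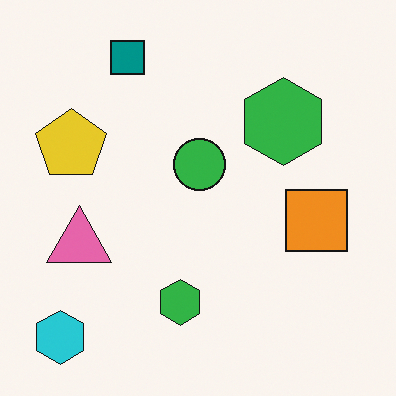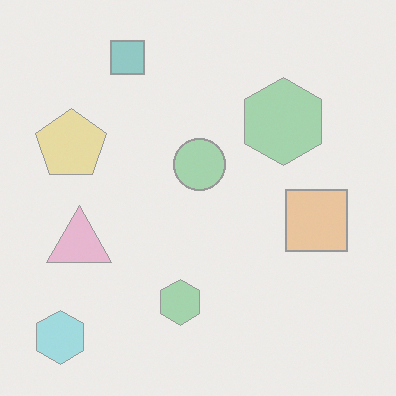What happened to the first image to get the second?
The second image is the first washed out (contrast reduced).

Tones are pushed toward mid-grey across the whole image — a global contrast change.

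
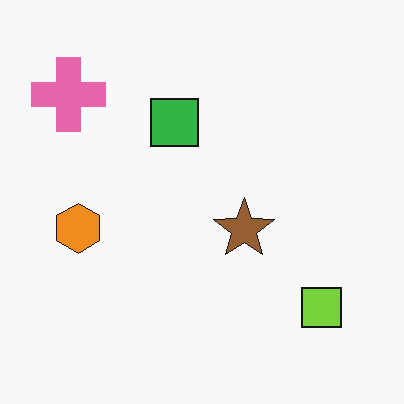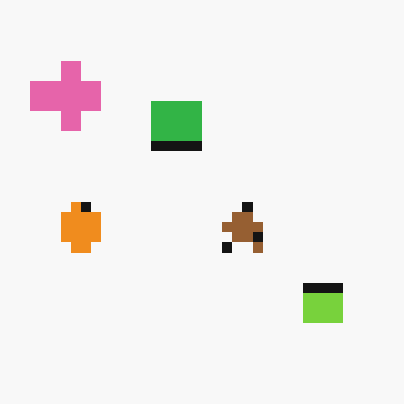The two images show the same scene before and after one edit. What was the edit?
The transformation is: coarsely pixelated.

Shapes are reduced to large square blocks; fine edges and outlines are lost — a downscale-then-upscale (mosaic) effect.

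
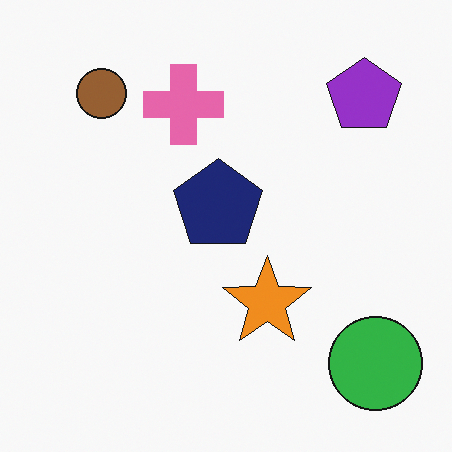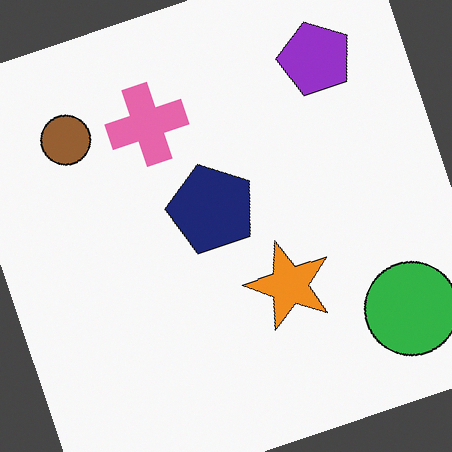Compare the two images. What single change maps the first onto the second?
The image was rotated counter-clockwise by a clearly visible amount.

Every shape is tilted by the same angle and the image corners show triangular fill wedges — a whole-image rotation by a non-right angle.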